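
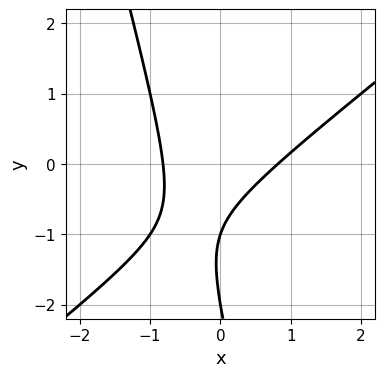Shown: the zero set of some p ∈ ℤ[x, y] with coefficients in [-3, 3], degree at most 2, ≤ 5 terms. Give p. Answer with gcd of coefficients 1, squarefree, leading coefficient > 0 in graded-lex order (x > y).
3*x^2 - 3*x*y - y^2 - 3*y - 2

(a) deg p = 2. No degree-1 curve has this shape.
(b) Against the integer gridlines: among the integer gridlines, it crosses the y-axis at y ∈ {-2, -1}.
(c) Putting this together gives p.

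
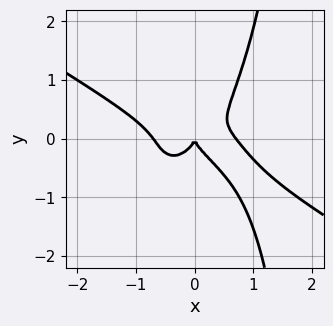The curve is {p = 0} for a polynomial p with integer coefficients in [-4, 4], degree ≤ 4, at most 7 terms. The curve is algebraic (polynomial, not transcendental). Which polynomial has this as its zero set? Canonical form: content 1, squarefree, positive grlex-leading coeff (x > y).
(a) deg p = 4. The shape is more complex than any degree-3 curve.
(b) Reading off the gridlines: one y-axis crossing is at y = 0; it meets the x-axis at x = 0 (among the integer gridlines).
(c) Putting this together gives p.

2*x^4 + 3*x^3*y + x*y^3 - 2*y^3 - x^2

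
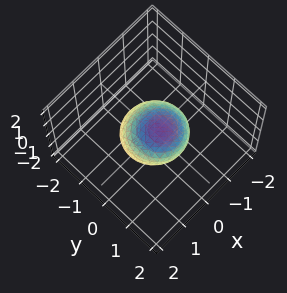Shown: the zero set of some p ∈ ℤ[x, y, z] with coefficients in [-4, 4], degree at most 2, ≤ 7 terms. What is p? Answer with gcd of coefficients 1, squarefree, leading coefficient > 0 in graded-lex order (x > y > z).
First, degree: the shape is more complex than any degree-1 surface, so deg p = 2.
Then, reading off the gridlines: among the integer gridlines, it crosses the z-axis at z ∈ {-1, 1}; among the integer gridlines, it crosses the x-axis at x ∈ {-1, 1}; among the integer gridlines, it crosses the y-axis at y ∈ {-1, 1}.
Finally, these observations pin down the coefficients.

3*x^2 + 3*y^2 - 2*y*z + 3*z^2 - 3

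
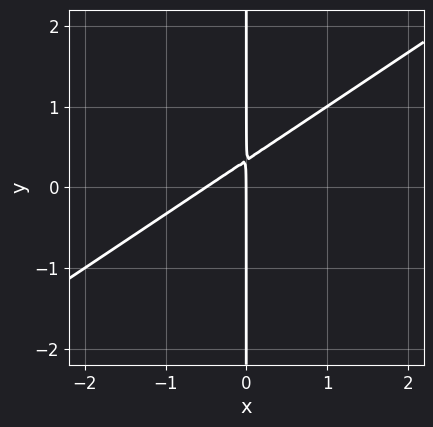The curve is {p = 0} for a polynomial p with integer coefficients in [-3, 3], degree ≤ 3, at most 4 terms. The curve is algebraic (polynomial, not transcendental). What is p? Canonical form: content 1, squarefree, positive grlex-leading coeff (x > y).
2*x^2 - 3*x*y + x

1. The degree is 2 — a generic line meets the curve in up to 2 points.
2. Observable constraints: it meets the x-axis at x = 0 (among the integer gridlines); every point of the y-axis in the box is on the curve.
3. Putting this together gives p.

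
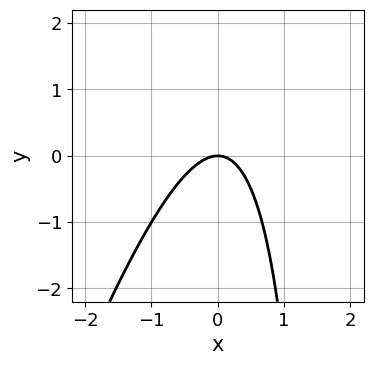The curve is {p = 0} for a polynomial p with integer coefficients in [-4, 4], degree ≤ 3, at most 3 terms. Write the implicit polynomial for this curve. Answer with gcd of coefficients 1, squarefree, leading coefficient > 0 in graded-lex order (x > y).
Degree: the shape is more complex than any degree-1 curve, so deg p = 2.
Against the integer gridlines: one y-axis crossing is at y = 0; one x-axis crossing is at x = 0.
The integer polynomial consistent with all of this is the stated p.

3*x^2 - x*y + 2*y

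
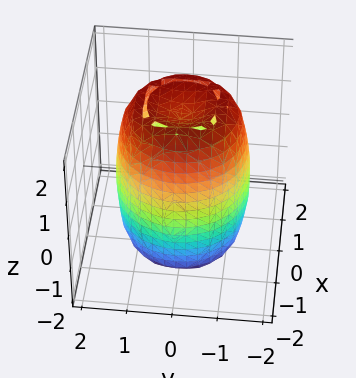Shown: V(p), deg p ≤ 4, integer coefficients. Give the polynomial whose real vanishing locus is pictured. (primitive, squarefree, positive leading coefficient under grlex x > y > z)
2*x^4 + 4*x^2*y^2 + 2*y^4 - 3*x^2 - 3*y^2 + z^2 - 3

First, degree: the shape is more complex than any degree-3 surface, so deg p = 4.
Then, symmetry: every cross-section ⟂ z is a circle, so x, y appear only via x² + y².
Next, against the integer gridlines: a circular section at z = -1 has radius between 1 and 2.
Finally, solving for integer coefficients yields p as stated.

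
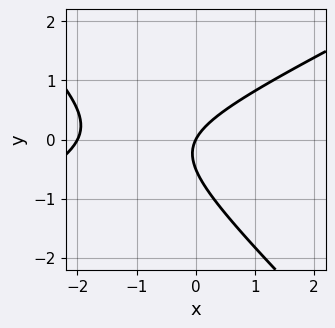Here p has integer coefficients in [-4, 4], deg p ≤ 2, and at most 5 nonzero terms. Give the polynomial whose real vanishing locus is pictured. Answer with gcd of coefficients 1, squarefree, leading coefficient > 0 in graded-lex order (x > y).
x^2 - x*y - 2*y^2 + 2*x - y

(a) Degree: the shape is more complex than any degree-1 curve, so deg p = 2.
(b) From the visible intercepts: it crosses the y-axis at the gridline y = 0; among the integer gridlines, it crosses the x-axis at x ∈ {-2, 0}.
(c) Assembling these constraints gives the stated polynomial.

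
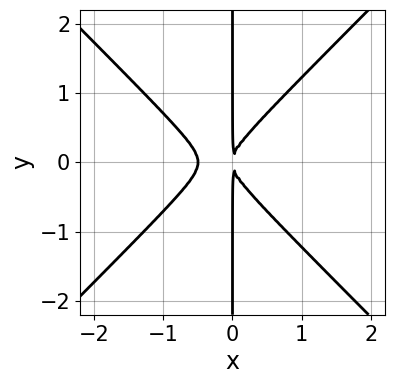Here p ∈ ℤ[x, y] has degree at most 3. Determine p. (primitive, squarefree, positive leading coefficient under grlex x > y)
2*x^3 - 2*x*y^2 + x^2

First, deg p = 3. No degree-2 curve has this shape.
Then, symmetries: it's symmetric under y → −y, forcing even powers of y.
Next, against the integer gridlines: the visible y-axis segment lies entirely on the curve.
Finally, matching integer coefficients to the picture gives p.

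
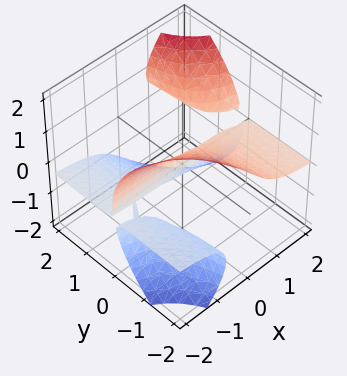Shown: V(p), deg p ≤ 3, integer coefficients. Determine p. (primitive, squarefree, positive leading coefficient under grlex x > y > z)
The picture has 2 separate pieces. Treating them together as one polynomial.
The degree is 3 — no degree-2 surface has this shape.
From the visible intercepts: it meets the z-axis at z = 0 (among the integer gridlines); it meets the y-axis at y = 0 (among the integer gridlines); every point of the x-axis in the box is on the surface.
The integer polynomial consistent with all of this is the stated p.

2*x*y*z - z^3 - y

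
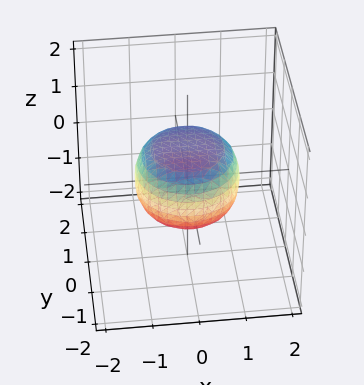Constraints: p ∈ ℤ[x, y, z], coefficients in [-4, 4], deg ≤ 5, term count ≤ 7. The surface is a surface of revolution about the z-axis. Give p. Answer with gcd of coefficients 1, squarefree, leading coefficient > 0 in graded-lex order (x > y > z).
2*x^4 + 4*x^2*y^2 + 2*y^4 - x^2 - y^2 + 3*z^2 - 2

First, deg p = 4. The shape is more complex than any degree-3 surface.
Then, symmetry: every cross-section ⟂ z is a circle, so x, y appear only via x² + y².
Next, reading off the gridlines: a circular section at z = 0 has radius between 1 and 2.
Finally, these observations pin down the coefficients.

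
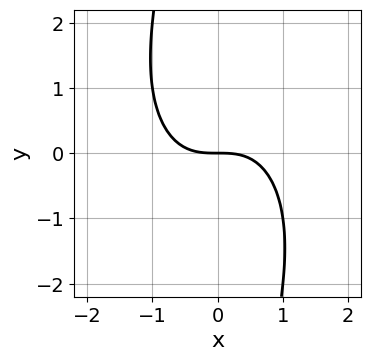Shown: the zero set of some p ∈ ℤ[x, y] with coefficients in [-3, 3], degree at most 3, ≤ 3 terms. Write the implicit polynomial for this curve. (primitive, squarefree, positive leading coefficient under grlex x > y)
2*x^3 + x*y^2 + 3*y

First, deg p = 3. A generic line meets the curve in up to 3 points.
Next, from the visible intercepts: it crosses the y-axis at the gridline y = 0; it crosses the x-axis at the gridline x = 0.
Finally, together with the visible shape, these determine p as stated.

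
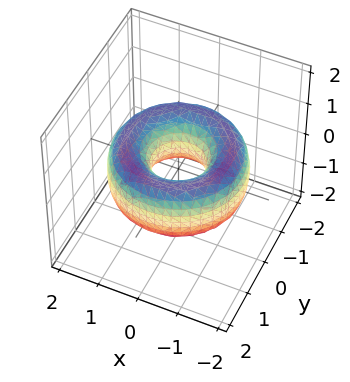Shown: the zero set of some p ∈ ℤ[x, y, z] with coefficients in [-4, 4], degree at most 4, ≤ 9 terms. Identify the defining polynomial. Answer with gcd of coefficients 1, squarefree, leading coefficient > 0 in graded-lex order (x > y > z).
(a) The degree is 4 — a generic line meets the surface in up to 4 points.
(b) Symmetry: the surface is invariant under rotation about z: p = q(x² + y², z).
(c) Checking where it meets the axes: a circular section at z = 0 has radius between 0 and 1; the surface avoids every integer z-axis point in the box.
(d) These observations pin down the coefficients.

x^4 + 2*x^2*y^2 + y^4 - 3*x^2 - 3*y^2 + 2*z^2 + 1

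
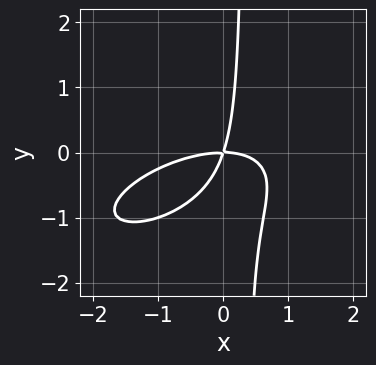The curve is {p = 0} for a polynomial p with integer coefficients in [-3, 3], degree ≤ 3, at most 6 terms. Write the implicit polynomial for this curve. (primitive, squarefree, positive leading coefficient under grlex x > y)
x^3 - 2*x^2*y + 3*x*y^2 + 3*x*y - y^2

First, the degree is 3 — the shape is more complex than any degree-2 curve.
Next, checking where it meets the axes: one y-axis crossing is at y = 0; it crosses the x-axis at the gridline x = 0.
Finally, these observations pin down the coefficients.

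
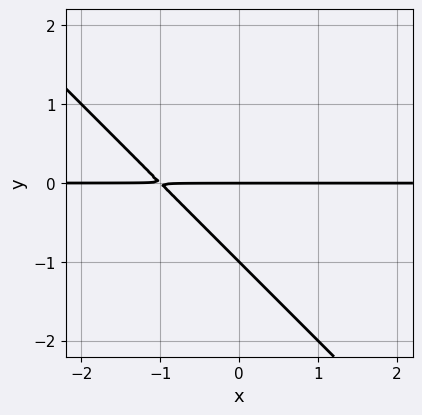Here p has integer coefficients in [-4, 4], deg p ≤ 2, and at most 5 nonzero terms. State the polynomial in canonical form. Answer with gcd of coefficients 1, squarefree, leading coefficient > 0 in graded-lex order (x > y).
x*y + y^2 + y

(a) Degree: a generic line meets the curve in up to 2 points, so deg p = 2.
(b) Observable constraints: the y-axis gridline crossings are at y ∈ {-1, 0}; every point of the x-axis in the box is on the curve.
(c) The integer polynomial consistent with all of this is the stated p.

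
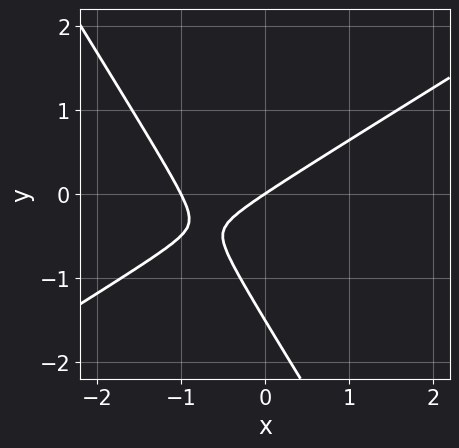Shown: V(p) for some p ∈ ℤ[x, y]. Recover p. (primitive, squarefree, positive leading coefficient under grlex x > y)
2*x^2 - 2*x*y - 2*y^2 + 2*x - 3*y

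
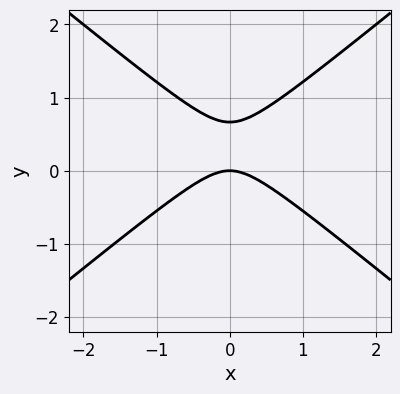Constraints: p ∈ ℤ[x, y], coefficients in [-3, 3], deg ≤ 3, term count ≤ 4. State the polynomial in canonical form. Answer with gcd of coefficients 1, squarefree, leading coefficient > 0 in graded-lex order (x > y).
1. Degree: no degree-1 curve has this shape, so deg p = 2.
2. Symmetries: it's symmetric under x → −x, forcing even powers of x.
3. Observable constraints: one y-axis crossing is at y = 0; one x-axis crossing is at x = 0.
4. Fitting integer coefficients to these (and the overall shape) gives p.

2*x^2 - 3*y^2 + 2*y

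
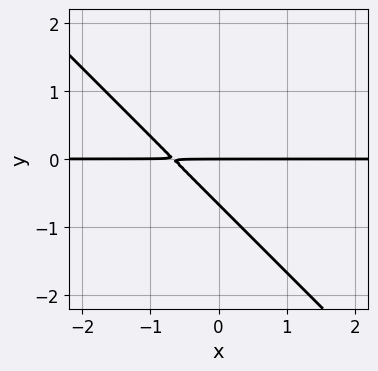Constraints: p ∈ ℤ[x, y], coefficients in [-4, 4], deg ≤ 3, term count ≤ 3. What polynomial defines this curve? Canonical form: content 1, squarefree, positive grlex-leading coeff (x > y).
3*x*y + 3*y^2 + 2*y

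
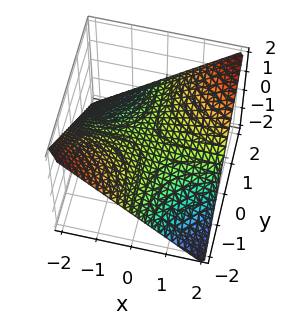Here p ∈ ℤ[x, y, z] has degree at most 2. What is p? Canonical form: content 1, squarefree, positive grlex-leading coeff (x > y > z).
1. The degree is 2 — a hyperbolic paraboloid; a quadric.
2. Checking where it meets the axes: the visible y-axis segment lies entirely on the surface; the visible x-axis segment lies entirely on the surface.
3. Assembling these constraints gives the stated polynomial.

x*y - 2*z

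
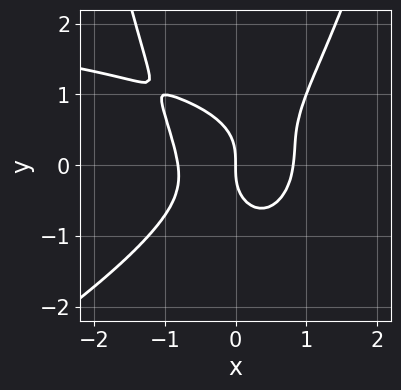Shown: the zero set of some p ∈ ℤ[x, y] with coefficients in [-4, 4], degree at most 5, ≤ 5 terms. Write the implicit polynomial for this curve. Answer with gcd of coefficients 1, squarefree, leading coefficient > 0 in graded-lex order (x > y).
x^3*y - 2*x^2*y^2 - 3*x^3 + 2*y^3 + 2*x

1. Degree: a generic line meets the curve in up to 4 points, so deg p = 4.
2. Observable constraints: it crosses the x-axis at the gridline x = 0; it meets the y-axis at y = 0 (among the integer gridlines).
3. These observations pin down the coefficients.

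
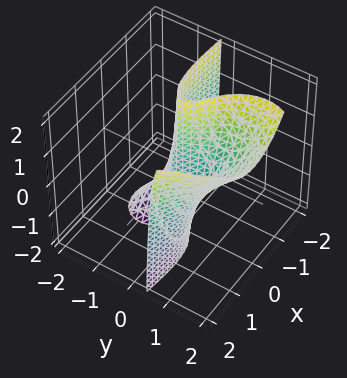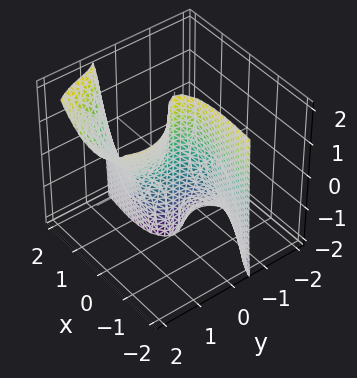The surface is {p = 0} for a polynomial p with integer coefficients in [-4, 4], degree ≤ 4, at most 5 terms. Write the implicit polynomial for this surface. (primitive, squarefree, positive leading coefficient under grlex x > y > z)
First, degree: no degree-2 surface has this shape, so deg p = 3.
Next, reading off the gridlines: one y-axis crossing is at y = 0; it meets the x-axis at x = 0 (among the integer gridlines).
Finally, these observations pin down the coefficients. Check: (0, 0, -2) on the z-axis lies on the surface, and p(0, 0, -2) = 0. ✓

3*x^2*y + 3*y^3 - 3*y^2*z - 2*y^2 - 3*x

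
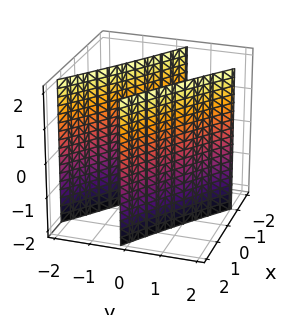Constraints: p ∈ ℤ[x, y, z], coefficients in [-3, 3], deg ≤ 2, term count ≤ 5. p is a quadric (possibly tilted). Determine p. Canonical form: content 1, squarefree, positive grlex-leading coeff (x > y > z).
x^2 + 3*x*y + 2*y^2 - 3

(a) I count 2 distinct pieces.
(b) Degree: a generic line meets the surface in up to 2 points, so deg p = 2.
(c) From the visible intercepts: no z-intercept at any integer in the box.
(d) Solving for integer coefficients yields p as stated.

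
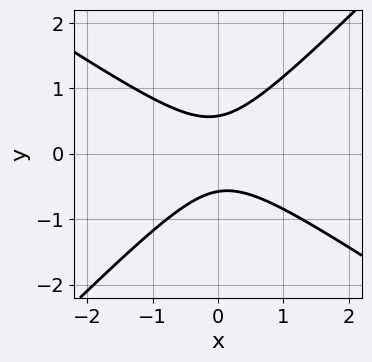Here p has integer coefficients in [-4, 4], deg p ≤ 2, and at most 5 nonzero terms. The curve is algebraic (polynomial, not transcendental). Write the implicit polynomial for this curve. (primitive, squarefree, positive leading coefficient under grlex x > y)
First, degree: the shape is more complex than any degree-1 curve, so deg p = 2.
Then, reading off the gridlines: no x-intercept at any integer in the box.
Finally, together with the visible shape, these determine p as stated.

2*x^2 + x*y - 3*y^2 + 1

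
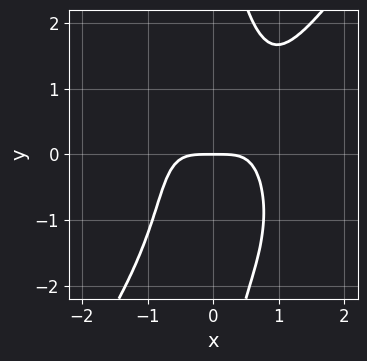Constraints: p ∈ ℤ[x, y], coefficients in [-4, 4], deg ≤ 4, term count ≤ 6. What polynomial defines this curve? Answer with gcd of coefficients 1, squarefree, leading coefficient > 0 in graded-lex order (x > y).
First, the degree is 4 — a generic line meets the curve in up to 4 points.
Next, from the axis intercepts and sections: one y-axis crossing is at y = 0; it meets the x-axis at x = 0 (among the integer gridlines).
Finally, putting this together gives p.

3*x^4 - x*y^3 - 2*x^2*y + 3*y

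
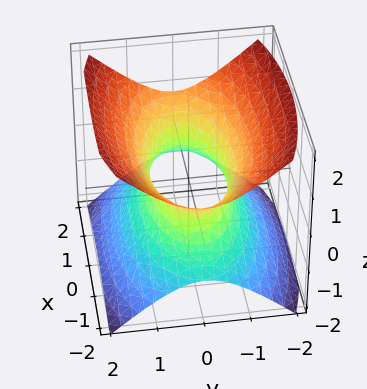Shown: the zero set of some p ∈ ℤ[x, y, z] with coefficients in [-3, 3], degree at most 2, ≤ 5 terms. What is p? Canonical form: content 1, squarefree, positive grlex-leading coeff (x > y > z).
First, deg p = 2. One connected sheet with a waist; a quadric.
Next, symmetries: the x ↦ −x reflection is a symmetry, so x appears only in even powers; it's symmetric under y → −y, forcing even powers of y; it's symmetric under z → −z, forcing even powers of z.
Then, observable constraints: the surface avoids every integer z-axis point in the box.
Finally, matching integer coefficients to the picture gives p.

x^2 + 3*y^2 - 3*z^2 - 2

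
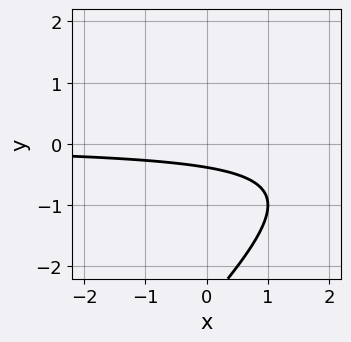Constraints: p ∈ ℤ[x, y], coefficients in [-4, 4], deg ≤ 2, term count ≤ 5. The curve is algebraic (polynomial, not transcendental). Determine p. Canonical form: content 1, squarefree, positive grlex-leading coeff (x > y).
First, degree: the shape is more complex than any degree-1 curve, so deg p = 2.
Next, from the visible intercepts: the curve avoids every integer x-axis point in the box.
Finally, the integer polynomial consistent with all of this is the stated p.

x*y - y^2 - 3*y - 1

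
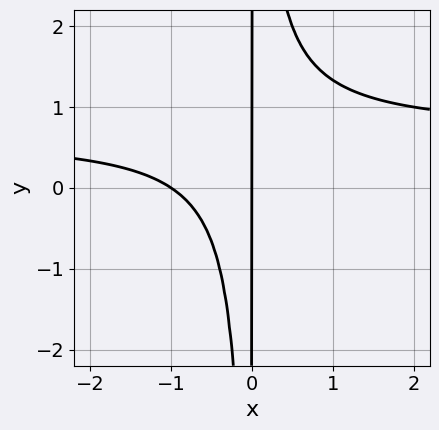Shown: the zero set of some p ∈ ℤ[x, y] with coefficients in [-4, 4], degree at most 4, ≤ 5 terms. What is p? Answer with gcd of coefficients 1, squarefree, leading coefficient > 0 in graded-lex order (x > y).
First, deg p = 3. No degree-2 curve has this shape.
Then, from the axis intercepts and sections: among the integer gridlines, it crosses the x-axis at x ∈ {-1, 0}; every point of the y-axis in the box is on the curve.
Finally, fitting integer coefficients to these (and the overall shape) gives p.

3*x^2*y - 2*x^2 - 2*x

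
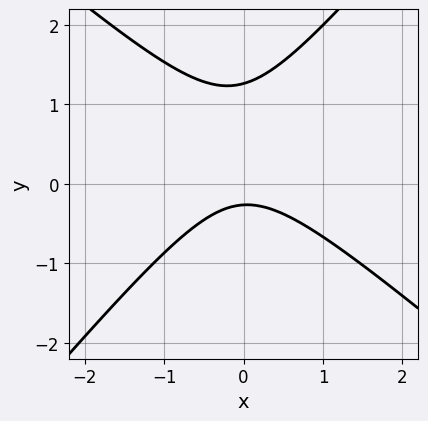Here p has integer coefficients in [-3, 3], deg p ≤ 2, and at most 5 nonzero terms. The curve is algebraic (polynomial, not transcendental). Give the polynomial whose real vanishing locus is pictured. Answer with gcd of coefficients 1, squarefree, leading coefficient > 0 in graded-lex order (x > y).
3*x^2 + x*y - 3*y^2 + 3*y + 1

First, deg p = 2. The shape is more complex than any degree-1 curve.
Then, from the axis intercepts and sections: no x-intercept at any integer in the box.
Finally, fitting integer coefficients to these (and the overall shape) gives p.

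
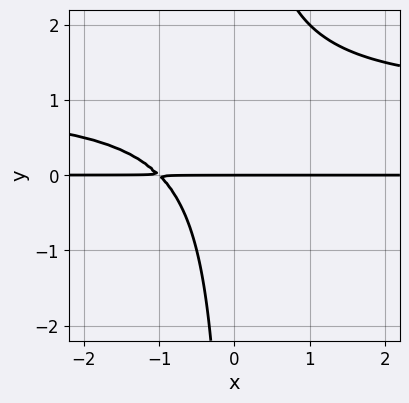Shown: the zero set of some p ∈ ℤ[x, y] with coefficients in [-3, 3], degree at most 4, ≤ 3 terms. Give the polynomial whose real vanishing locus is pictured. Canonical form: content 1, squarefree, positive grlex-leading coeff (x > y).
1. Degree: a generic line meets the curve in up to 3 points, so deg p = 3.
2. From the axis intercepts and sections: the visible x-axis segment lies entirely on the curve; one y-axis crossing is at y = 0.
3. The integer polynomial consistent with all of this is the stated p.

x*y^2 - x*y - y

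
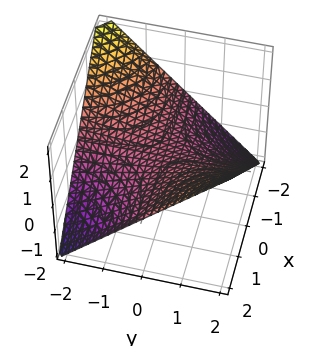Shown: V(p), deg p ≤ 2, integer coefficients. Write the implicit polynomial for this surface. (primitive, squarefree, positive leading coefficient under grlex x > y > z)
x*y - 2*z

1. Degree: a saddle surface; a quadric, so deg p = 2.
2. From the axis intercepts and sections: one z-axis crossing is at z = 0; every point of the x-axis in the box is on the surface; the visible y-axis segment lies entirely on the surface.
3. Putting this together gives p.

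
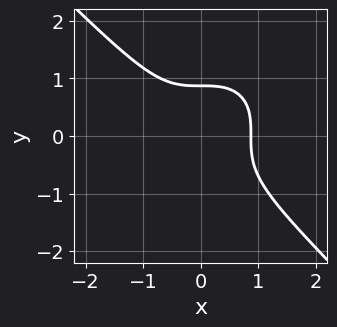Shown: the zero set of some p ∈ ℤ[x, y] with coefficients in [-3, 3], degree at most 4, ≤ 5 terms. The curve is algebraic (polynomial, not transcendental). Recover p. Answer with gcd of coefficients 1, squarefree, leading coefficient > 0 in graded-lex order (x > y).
3*x^3 + 3*y^3 - 2

1. deg p = 3.
2. Matching integer coefficients to the picture gives p.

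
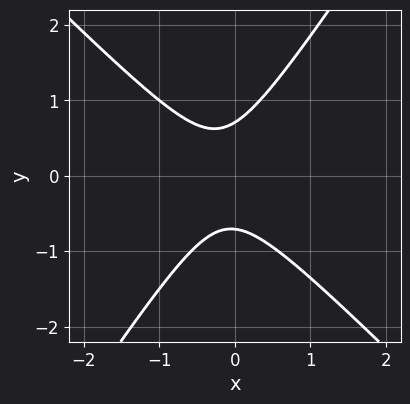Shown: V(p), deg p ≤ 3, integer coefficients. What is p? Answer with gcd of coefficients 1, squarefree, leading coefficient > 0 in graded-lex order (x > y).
(a) deg p = 2.
(b) Checking where it meets the axes: it misses every integer gridline on the x-axis.
(c) Fitting integer coefficients to these (and the overall shape) gives p.

3*x^2 + x*y - 2*y^2 + x + 1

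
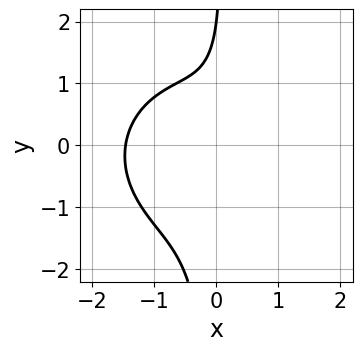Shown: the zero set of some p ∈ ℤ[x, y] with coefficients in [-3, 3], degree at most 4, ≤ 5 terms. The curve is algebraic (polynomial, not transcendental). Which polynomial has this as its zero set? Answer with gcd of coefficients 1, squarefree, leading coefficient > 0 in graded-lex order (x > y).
2*x^3 + 2*x*y^2 + 2*x^2 - y + 2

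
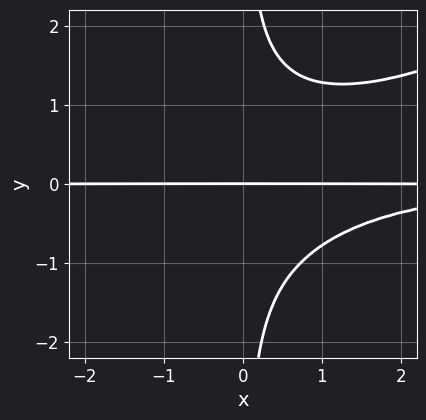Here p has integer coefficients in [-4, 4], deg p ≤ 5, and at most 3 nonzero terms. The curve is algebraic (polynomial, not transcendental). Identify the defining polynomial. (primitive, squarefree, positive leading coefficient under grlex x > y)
1. The degree is 4 — no degree-3 curve has this shape.
2. From the visible intercepts: every point of the x-axis in the box is on the curve; it crosses the y-axis at the gridline y = 0.
3. Fitting integer coefficients to these (and the overall shape) gives p.

x^2*y^2 - 2*x*y^3 + 2*y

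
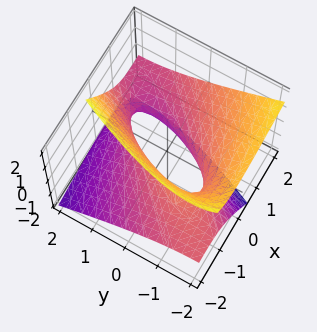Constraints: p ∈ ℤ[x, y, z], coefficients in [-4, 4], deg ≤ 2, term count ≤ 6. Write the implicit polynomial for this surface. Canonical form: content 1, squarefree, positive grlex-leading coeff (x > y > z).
The degree is 2 — a generic line meets the surface in up to 2 points.
From the visible intercepts: no z-intercept at any integer in the box; the x-axis gridline crossings are at x ∈ {-1, 1}.
Putting this together gives p. Check: (0, -1, 0) on the y-axis lies on the surface, and p(0, -1, 0) = 0. ✓

x^2 - 2*x*y - 3*x*z + y^2 - 2*z^2 - 1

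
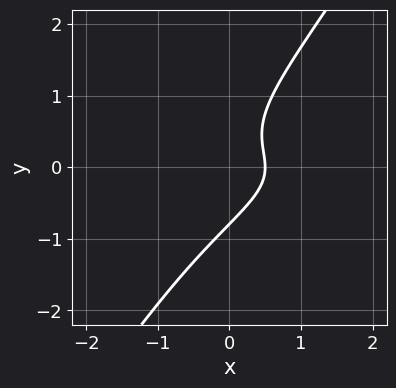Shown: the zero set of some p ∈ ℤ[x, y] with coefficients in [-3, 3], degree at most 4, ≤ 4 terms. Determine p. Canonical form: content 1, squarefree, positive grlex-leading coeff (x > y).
3*x*y^2 - 2*y^3 + 2*x - 1

First, degree: no degree-2 curve has this shape, so deg p = 3.
Finally, solving for integer coefficients yields p as stated.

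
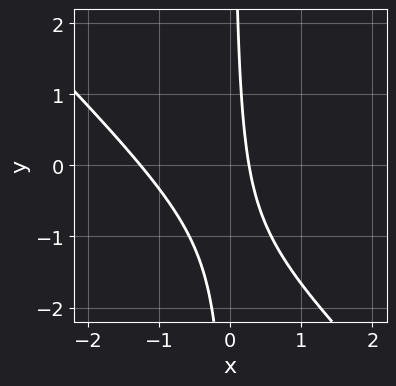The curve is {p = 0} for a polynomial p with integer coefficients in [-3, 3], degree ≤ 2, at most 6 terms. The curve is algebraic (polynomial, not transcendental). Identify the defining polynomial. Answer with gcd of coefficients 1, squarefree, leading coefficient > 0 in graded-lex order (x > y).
3*x^2 + 3*x*y + 3*x - 1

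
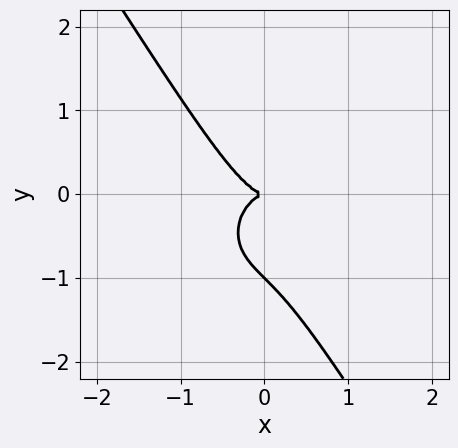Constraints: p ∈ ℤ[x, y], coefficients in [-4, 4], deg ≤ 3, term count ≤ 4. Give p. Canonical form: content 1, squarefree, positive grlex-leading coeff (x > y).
3*x^3 + 2*x*y^2 + 2*y^3 + 2*y^2

(a) Degree: the shape is more complex than any degree-2 curve, so deg p = 3.
(b) Reading off the gridlines: one x-axis crossing is at x = 0; among the integer gridlines, it crosses the y-axis at y ∈ {-1, 0}.
(c) Fitting integer coefficients to these (and the overall shape) gives p.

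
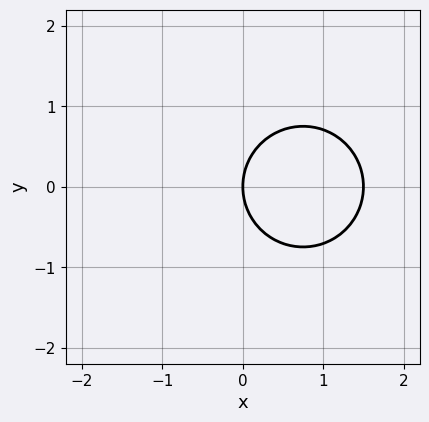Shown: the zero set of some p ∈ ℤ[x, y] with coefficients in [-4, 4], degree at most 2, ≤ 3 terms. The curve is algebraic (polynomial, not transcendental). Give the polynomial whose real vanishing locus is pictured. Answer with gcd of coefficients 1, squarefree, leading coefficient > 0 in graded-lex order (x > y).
2*x^2 + 2*y^2 - 3*x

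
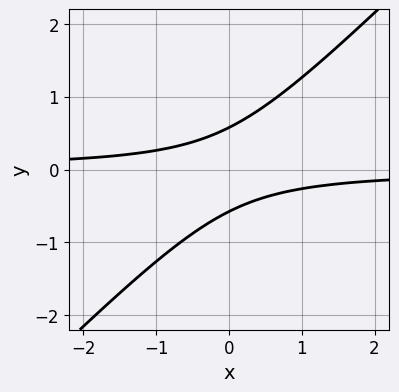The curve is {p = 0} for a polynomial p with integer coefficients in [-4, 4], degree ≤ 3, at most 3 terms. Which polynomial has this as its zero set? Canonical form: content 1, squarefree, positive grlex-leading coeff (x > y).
Degree: the shape is more complex than any degree-1 curve, so deg p = 2.
Reading off the gridlines: it misses every integer gridline on the x-axis.
Fitting integer coefficients to these (and the overall shape) gives p.

3*x*y - 3*y^2 + 1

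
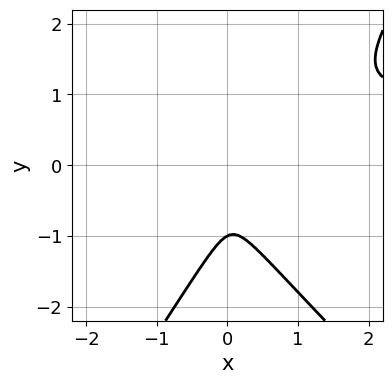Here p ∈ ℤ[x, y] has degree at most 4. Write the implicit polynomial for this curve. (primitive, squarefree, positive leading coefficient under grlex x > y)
3*x^2*y + x*y^2 - 2*y^3 - 3*x^2 - 2*y^2

deg p = 3. The shape is more complex than any degree-2 curve.
From the visible intercepts: one y-axis crossing is at y = -1.
These observations pin down the coefficients.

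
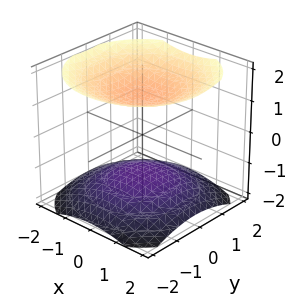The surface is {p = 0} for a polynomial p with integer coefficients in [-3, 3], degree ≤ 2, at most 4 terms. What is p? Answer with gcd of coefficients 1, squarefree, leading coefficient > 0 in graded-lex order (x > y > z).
x^2 + y^2 - 2*z^2 + 3

(a) There are 2 components. They look like related sheets of one shape, so recover p as a whole.
(b) The degree is 2 — a generic line meets the surface in up to 2 points.
(c) By symmetry, the surface is invariant under rotation about z: p = q(x² + y², z).
(d) From the visible intercepts: no y-intercept at any integer in the box; it misses every integer gridline on the x-axis.
(e) These observations pin down the coefficients.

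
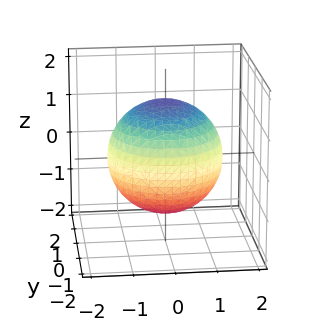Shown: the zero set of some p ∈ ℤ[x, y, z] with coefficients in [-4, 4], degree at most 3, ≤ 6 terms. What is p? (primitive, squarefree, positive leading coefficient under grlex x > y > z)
First, degree: the shape is more complex than any degree-1 surface, so deg p = 2.
Next, by symmetry, the z-axis is an axis of rotation, so x and y enter only as x² + y².
Then, observable constraints: a circular section at z = -1 has radius exactly 1.
Finally, these observations pin down the coefficients.

x^2 + y^2 + z^2 - 2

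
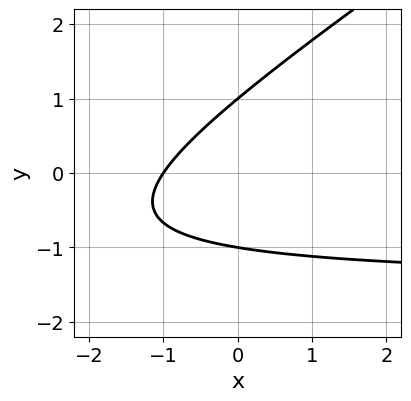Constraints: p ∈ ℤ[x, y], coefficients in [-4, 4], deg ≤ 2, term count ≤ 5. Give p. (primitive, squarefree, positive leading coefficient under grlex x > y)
2*x*y - 3*y^2 + 3*x + 3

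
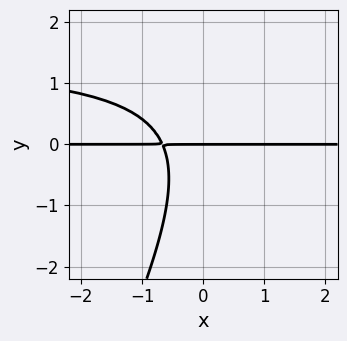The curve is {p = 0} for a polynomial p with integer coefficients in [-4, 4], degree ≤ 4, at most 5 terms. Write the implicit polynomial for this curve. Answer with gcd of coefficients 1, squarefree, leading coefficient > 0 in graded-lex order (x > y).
2*x*y^2 - y^3 - 3*x*y - 2*y

1. Degree: no degree-2 curve has this shape, so deg p = 3.
2. From the visible intercepts: it meets the y-axis at y = 0 (among the integer gridlines); the visible x-axis segment lies entirely on the curve.
3. The integer polynomial consistent with all of this is the stated p.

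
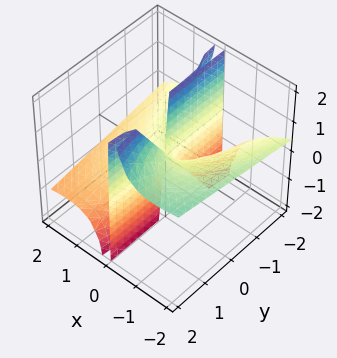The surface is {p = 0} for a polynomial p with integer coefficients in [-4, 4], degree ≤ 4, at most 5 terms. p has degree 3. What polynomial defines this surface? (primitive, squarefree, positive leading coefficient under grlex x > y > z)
1. Degree: a generic line meets the surface in up to 3 points, so deg p = 3.
2. From the visible intercepts: the visible y-axis segment lies entirely on the surface; every point of the z-axis in the box is on the surface; it meets the x-axis at x = 0 (among the integer gridlines).
3. Fitting integer coefficients to these (and the overall shape) gives p.

x^3 + 3*x^2*z + x*y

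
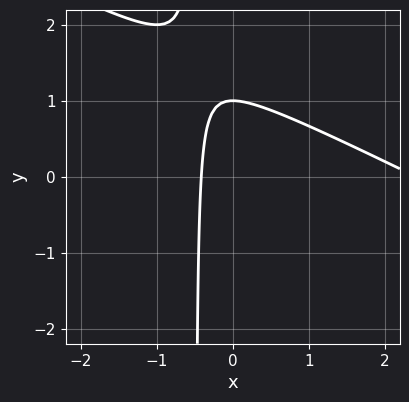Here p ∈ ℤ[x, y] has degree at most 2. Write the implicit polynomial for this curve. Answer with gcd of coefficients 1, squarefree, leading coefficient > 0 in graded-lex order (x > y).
x^2 + 2*x*y - 2*x + y - 1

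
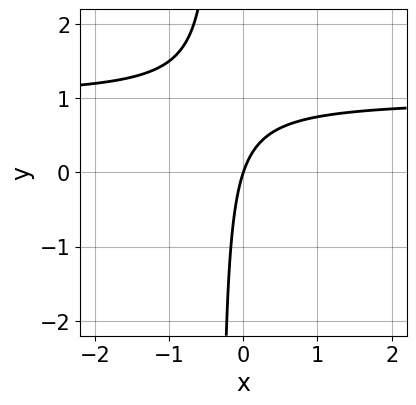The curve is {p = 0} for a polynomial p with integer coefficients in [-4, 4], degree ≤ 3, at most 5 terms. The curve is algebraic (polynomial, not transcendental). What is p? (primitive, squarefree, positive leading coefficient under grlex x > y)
First, deg p = 2.
Next, from the axis intercepts and sections: one y-axis crossing is at y = 0; it crosses the x-axis at the gridline x = 0.
Finally, the integer polynomial consistent with all of this is the stated p.

3*x*y - 3*x + y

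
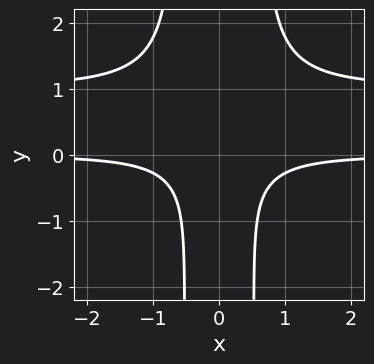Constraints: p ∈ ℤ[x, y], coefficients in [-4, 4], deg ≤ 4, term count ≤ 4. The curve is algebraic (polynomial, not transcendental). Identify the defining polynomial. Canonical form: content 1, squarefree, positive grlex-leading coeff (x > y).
3*x^2*y^2 - 3*x^2*y - y^2 - 1

1. deg p = 4. A generic line meets the curve in up to 4 points.
2. Symmetries: it's symmetric under x → −x, forcing even powers of x.
3. Against the integer gridlines: it misses every integer gridline on the x-axis; the curve avoids every integer y-axis point in the box.
4. Fitting integer coefficients to these (and the overall shape) gives p.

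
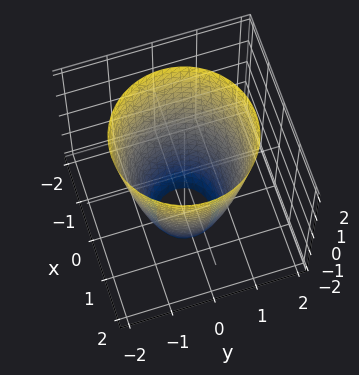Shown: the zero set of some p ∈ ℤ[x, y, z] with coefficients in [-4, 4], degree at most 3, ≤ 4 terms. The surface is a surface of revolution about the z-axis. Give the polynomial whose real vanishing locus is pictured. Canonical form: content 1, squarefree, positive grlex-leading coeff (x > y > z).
1. Degree: no degree-1 surface has this shape, so deg p = 2.
2. Symmetries: every cross-section ⟂ z is a circle, so x, y appear only via x² + y².
3. Observable constraints: a circular section at z = -2 has radius between 0 and 1; the surface avoids every integer z-axis point in the box.
4. The integer polynomial consistent with all of this is the stated p.

2*x^2 + 2*y^2 - z - 3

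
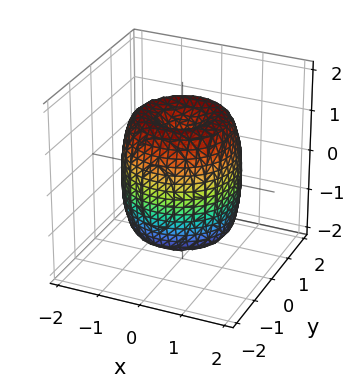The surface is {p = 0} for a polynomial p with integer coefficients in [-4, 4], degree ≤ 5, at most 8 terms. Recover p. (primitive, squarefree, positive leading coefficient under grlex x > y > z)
2*x^4 + 4*x^2*y^2 + 2*y^4 - 3*x^2 - 3*y^2 + z^2 - 1

(a) deg p = 4. No degree-3 surface has this shape.
(b) By symmetry, the z-axis is an axis of rotation, so x and y enter only as x² + y².
(c) Reading off the gridlines: a circular section at z = 0 has radius between 1 and 2; the z-axis gridline crossings are at z ∈ {-1, 1}.
(d) Putting this together gives p.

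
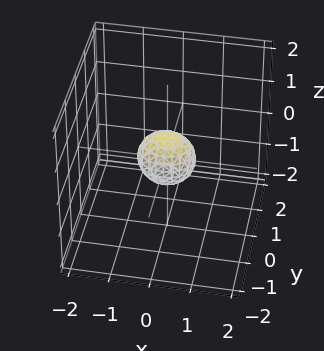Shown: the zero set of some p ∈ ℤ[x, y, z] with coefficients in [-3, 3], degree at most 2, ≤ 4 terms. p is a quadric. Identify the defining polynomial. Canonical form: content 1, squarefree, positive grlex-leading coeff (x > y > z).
The degree is 2 — bounded and convex; a quadric.
Symmetries: mirror symmetry y ↦ −y ⇒ only even powers of y; mirror symmetry z ↦ −z ⇒ only even powers of z; it's symmetric under x → −x, forcing even powers of x.
Assembling these constraints gives the stated polynomial.

2*x^2 + 3*y^2 + 2*z^2 - 1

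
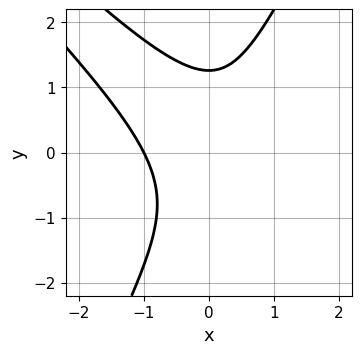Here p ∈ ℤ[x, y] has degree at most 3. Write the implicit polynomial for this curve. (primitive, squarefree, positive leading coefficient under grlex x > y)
First, degree: the shape is more complex than any degree-2 curve, so deg p = 3.
Then, observable constraints: it meets the x-axis at x = -1 (among the integer gridlines).
Finally, matching integer coefficients to the picture gives p.

2*x^3 + 3*x^2*y - y^3 + 2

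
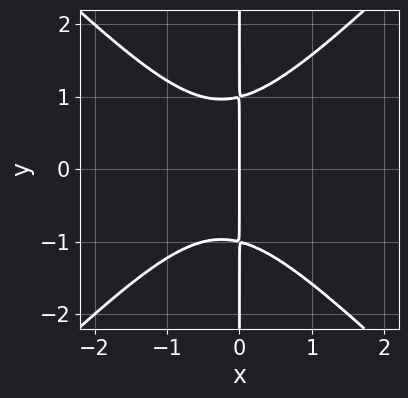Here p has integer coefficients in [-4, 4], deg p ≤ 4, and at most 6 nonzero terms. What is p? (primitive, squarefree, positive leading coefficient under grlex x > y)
2*x^3 - 2*x*y^2 + x^2 + 2*x

First, the degree is 3 — the shape is more complex than any degree-2 curve.
Next, symmetries: mirror symmetry y ↦ −y ⇒ only even powers of y.
Next, reading off the gridlines: the visible y-axis segment lies entirely on the curve; it meets the x-axis at x = 0 (among the integer gridlines).
Finally, putting this together gives p.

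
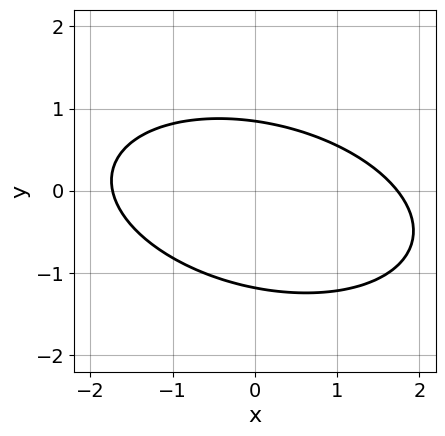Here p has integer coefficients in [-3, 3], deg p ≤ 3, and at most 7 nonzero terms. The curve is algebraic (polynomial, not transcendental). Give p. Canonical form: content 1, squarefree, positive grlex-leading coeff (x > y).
x^2 + x*y + 3*y^2 + y - 3

Degree: a generic line meets the curve in up to 2 points, so deg p = 2.
Solving for integer coefficients yields p as stated.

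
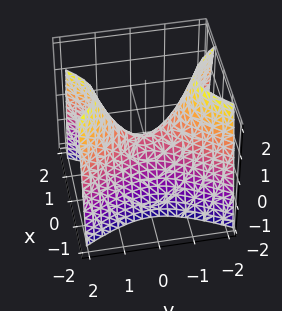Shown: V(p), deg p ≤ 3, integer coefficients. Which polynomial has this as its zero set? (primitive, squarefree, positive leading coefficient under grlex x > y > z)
2*x^2 - y^2 + z

(a) The degree is 2 — a hyperbolic paraboloid; a quadric.
(b) Symmetries: mirror symmetry x ↦ −x ⇒ only even powers of x; it's symmetric under y → −y, forcing even powers of y.
(c) Checking where it meets the axes: one z-axis crossing is at z = 0; it crosses the x-axis at the gridline x = 0; it meets the y-axis at y = 0 (among the integer gridlines).
(d) Fitting integer coefficients to these (and the overall shape) gives p.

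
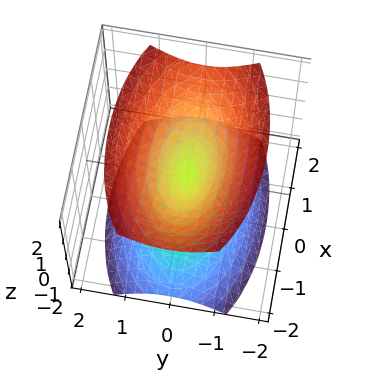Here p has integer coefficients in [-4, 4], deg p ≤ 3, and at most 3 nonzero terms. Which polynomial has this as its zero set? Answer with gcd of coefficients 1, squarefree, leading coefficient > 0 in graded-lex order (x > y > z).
x^2 + 3*y^2 - 2*z^2

First, there are 2 components. They look like related sheets of one shape, so recover p as a whole.
Then, degree: two nappes meeting at a single point; a quadric, so deg p = 2.
Then, symmetries: it's symmetric under y → −y, forcing even powers of y; mirror symmetry z ↦ −z ⇒ only even powers of z; it's symmetric under x → −x, forcing even powers of x.
Next, against the integer gridlines: it meets the y-axis at y = 0 (among the integer gridlines); one z-axis crossing is at z = 0; it meets the x-axis at x = 0 (among the integer gridlines).
Finally, these observations pin down the coefficients.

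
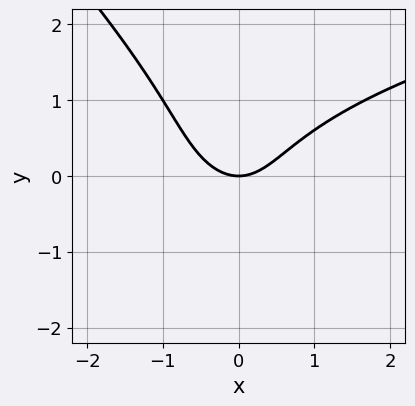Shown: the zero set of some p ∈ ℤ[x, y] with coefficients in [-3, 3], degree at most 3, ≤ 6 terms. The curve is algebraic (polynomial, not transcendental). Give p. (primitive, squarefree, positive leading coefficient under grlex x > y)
First, deg p = 3. A generic line meets the curve in up to 3 points.
Next, against the integer gridlines: it meets the x-axis at x = 0 (among the integer gridlines); it crosses the y-axis at the gridline y = 0.
Finally, these observations pin down the coefficients.

2*x*y^2 + 2*y^3 - 3*x^2 + 3*y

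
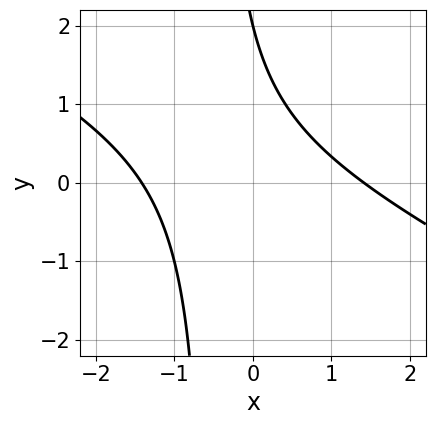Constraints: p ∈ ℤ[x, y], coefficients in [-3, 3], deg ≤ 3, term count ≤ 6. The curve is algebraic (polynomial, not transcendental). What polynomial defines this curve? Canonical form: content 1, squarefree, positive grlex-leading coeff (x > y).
x^2 + 2*x*y + y - 2

(a) The degree is 2 — the shape is more complex than any degree-1 curve.
(b) Checking where it meets the axes: it crosses the y-axis at the gridline y = 2.
(c) Solving for integer coefficients yields p as stated.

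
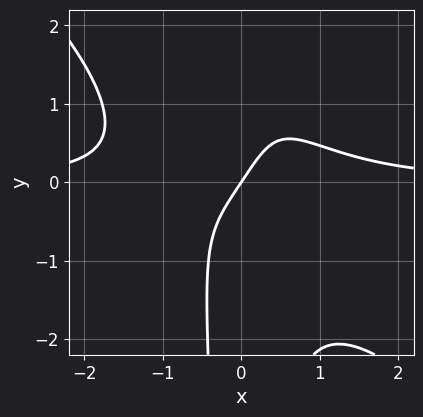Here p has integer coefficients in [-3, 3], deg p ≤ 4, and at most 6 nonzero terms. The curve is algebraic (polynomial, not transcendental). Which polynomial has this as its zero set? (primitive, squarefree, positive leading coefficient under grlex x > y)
3*x^3*y + 3*x^2*y^2 - 3*x + 2*y

First, the degree is 4 — a generic line meets the curve in up to 4 points.
Next, from the axis intercepts and sections: one x-axis crossing is at x = 0; one y-axis crossing is at y = 0.
Finally, the integer polynomial consistent with all of this is the stated p.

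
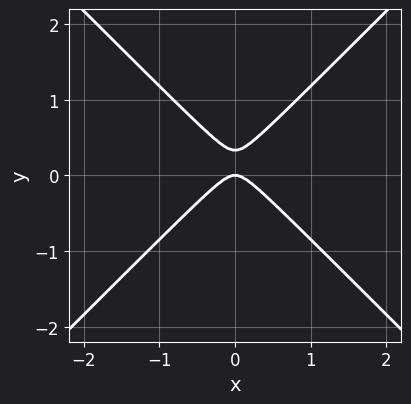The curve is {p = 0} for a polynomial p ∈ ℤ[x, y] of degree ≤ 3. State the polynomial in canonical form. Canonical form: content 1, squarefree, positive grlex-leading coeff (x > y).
(a) deg p = 2.
(b) Symmetries: it's symmetric under x → −x, forcing even powers of x.
(c) Against the integer gridlines: it crosses the x-axis at the gridline x = 0; it crosses the y-axis at the gridline y = 0.
(d) Matching integer coefficients to the picture gives p.

3*x^2 - 3*y^2 + y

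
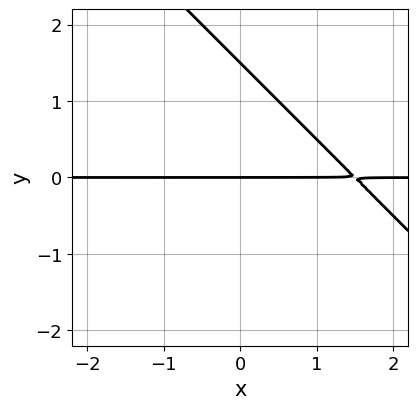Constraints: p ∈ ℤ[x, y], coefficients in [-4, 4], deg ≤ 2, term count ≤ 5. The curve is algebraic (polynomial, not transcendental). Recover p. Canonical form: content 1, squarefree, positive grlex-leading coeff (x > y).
2*x*y + 2*y^2 - 3*y

(a) deg p = 2. A generic line meets the curve in up to 2 points.
(b) Reading off the gridlines: it crosses the y-axis at the gridline y = 0; the visible x-axis segment lies entirely on the curve.
(c) These observations pin down the coefficients.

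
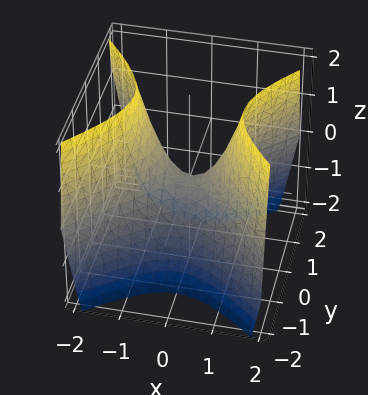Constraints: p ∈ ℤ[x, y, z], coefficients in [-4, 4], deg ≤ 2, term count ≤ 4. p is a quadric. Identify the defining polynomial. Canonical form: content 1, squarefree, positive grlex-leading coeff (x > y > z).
3*x^2 - 3*y^2 - 2*z

1. Degree: a saddle surface; a quadric, so deg p = 2.
2. Symmetries: it's symmetric under y → −y, forcing even powers of y; mirror symmetry x ↦ −x ⇒ only even powers of x.
3. Checking where it meets the axes: it meets the y-axis at y = 0 (among the integer gridlines); one z-axis crossing is at z = 0; it meets the x-axis at x = 0 (among the integer gridlines).
4. Assembling these constraints gives the stated polynomial.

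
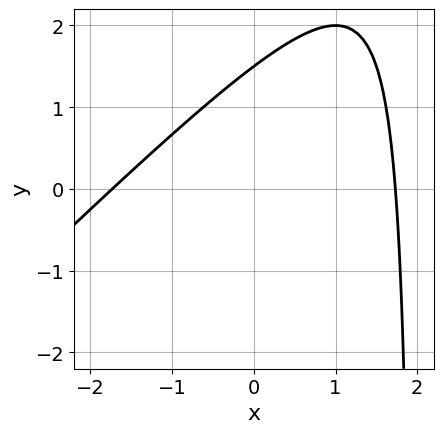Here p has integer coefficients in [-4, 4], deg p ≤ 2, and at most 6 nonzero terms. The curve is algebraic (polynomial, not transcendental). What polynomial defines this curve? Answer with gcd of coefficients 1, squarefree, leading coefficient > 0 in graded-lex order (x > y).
x^2 - x*y + 2*y - 3

First, degree: no degree-1 curve has this shape, so deg p = 2.
Finally, solving for integer coefficients yields p as stated.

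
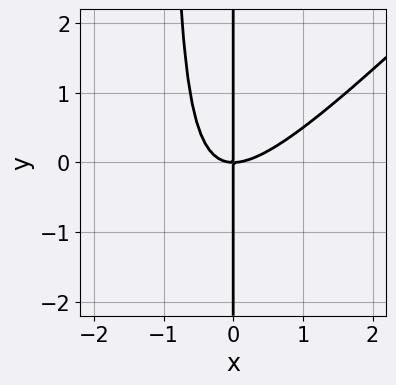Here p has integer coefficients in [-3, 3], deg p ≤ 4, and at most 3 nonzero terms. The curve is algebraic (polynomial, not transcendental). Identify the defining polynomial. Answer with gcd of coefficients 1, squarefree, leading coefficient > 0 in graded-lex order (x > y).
x^3 - x^2*y - x*y

Degree: the shape is more complex than any degree-2 curve, so deg p = 3.
Checking where it meets the axes: it crosses the x-axis at the gridline x = 0; every point of the y-axis in the box is on the curve.
These observations pin down the coefficients.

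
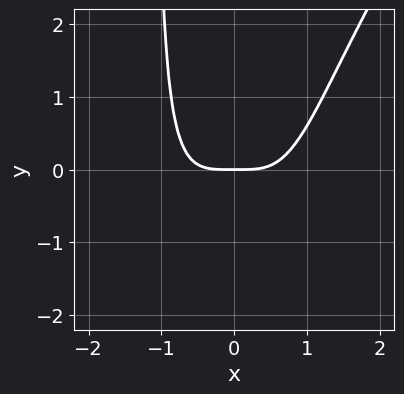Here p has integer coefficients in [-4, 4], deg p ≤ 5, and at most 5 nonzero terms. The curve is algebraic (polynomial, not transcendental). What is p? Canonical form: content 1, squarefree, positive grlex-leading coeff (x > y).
3*x^4 - 2*x^3*y - 3*y

1. deg p = 4. A generic line meets the curve in up to 4 points.
2. Reading off the gridlines: it meets the x-axis at x = 0 (among the integer gridlines); it meets the y-axis at y = 0 (among the integer gridlines).
3. These observations pin down the coefficients.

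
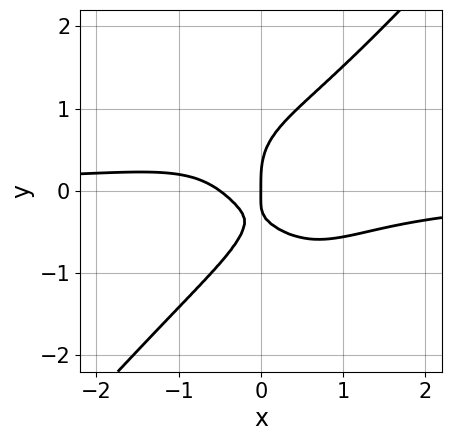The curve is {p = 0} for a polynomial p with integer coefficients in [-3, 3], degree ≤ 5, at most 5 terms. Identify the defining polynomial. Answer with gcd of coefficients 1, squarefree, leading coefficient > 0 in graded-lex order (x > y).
3*x^3*y - 2*y^4 + 2*x^2 + 2*x*y + x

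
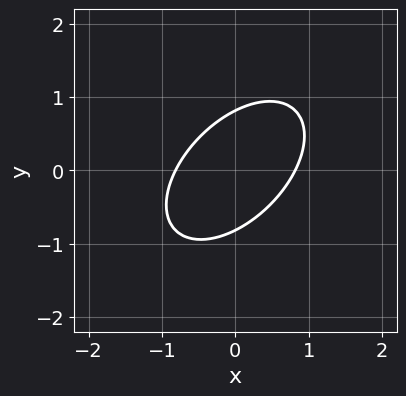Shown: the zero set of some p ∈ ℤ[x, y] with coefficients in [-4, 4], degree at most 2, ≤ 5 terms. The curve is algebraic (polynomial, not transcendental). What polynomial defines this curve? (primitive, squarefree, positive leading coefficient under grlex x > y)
1. Degree: a generic line meets the curve in up to 2 points, so deg p = 2.
2. Matching integer coefficients to the picture gives p.

3*x^2 - 3*x*y + 3*y^2 - 2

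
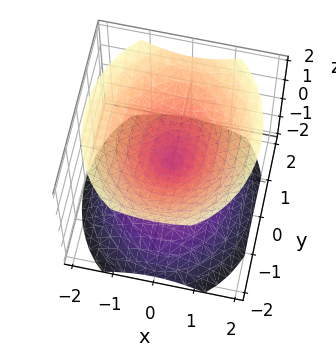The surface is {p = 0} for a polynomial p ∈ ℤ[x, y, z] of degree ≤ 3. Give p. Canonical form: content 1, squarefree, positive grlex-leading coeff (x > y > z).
3*x^2 + 2*y^2 - 3*z^2

(a) I count 2 distinct pieces.
(b) The degree is 2 — two nappes meeting at a single point; a quadric.
(c) Symmetries: it's symmetric under x → −x, forcing even powers of x; the y ↦ −y reflection is a symmetry, so y appears only in even powers; the z ↦ −z reflection is a symmetry, so z appears only in even powers.
(d) From the axis intercepts and sections: one z-axis crossing is at z = 0; one y-axis crossing is at y = 0; it crosses the x-axis at the gridline x = 0.
(e) Together with the visible shape, these determine p as stated.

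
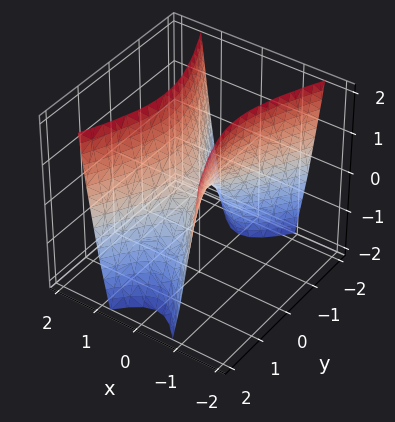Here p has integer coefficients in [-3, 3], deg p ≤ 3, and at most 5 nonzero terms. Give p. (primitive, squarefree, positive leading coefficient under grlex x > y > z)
3*x^2 - y^2 - z

Degree: a saddle surface; a quadric, so deg p = 2.
Symmetries: the x ↦ −x reflection is a symmetry, so x appears only in even powers; it's symmetric under y → −y, forcing even powers of y.
From the axis intercepts and sections: it crosses the z-axis at the gridline z = 0; it meets the x-axis at x = 0 (among the integer gridlines); it crosses the y-axis at the gridline y = 0.
These observations pin down the coefficients.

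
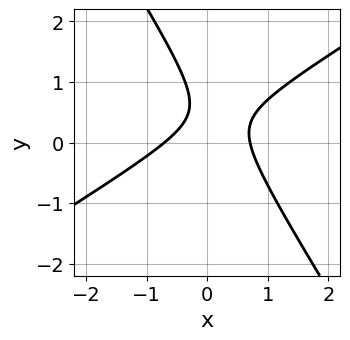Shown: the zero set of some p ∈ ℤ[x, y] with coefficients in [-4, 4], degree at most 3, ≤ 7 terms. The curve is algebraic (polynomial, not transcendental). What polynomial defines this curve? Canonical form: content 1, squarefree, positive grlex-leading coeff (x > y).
2*x^2 - 2*x*y - 2*y^2 + 2*y - 1

1. The degree is 2 — a generic line meets the curve in up to 2 points.
2. From the visible intercepts: it misses every integer gridline on the y-axis.
3. Fitting integer coefficients to these (and the overall shape) gives p.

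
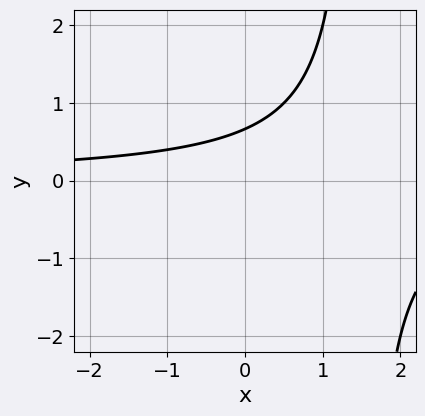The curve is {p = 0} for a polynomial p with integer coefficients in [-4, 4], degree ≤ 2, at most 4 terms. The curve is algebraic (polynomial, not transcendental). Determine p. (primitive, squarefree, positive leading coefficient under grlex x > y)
The degree is 2 — no degree-1 curve has this shape.
From the visible intercepts: the curve avoids every integer x-axis point in the box.
Putting this together gives p.

2*x*y - 3*y + 2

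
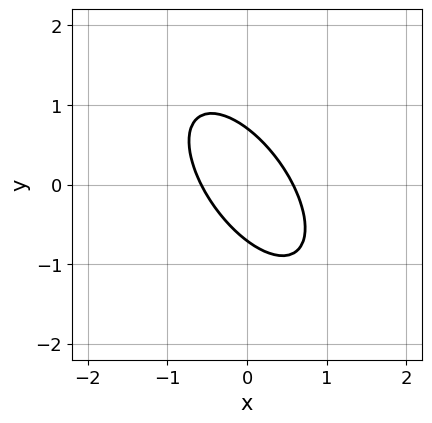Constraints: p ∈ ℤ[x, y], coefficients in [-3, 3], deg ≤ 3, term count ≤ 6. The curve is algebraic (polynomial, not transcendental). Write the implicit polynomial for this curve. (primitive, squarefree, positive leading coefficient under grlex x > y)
3*x^2 + 3*x*y + 2*y^2 - 1

First, degree: a generic line meets the curve in up to 2 points, so deg p = 2.
Finally, the integer polynomial consistent with all of this is the stated p.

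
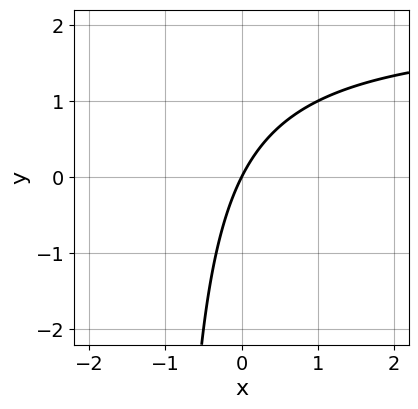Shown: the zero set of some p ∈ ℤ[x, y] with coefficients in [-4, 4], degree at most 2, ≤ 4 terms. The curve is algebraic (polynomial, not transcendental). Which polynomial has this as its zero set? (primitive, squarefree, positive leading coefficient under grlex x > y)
First, deg p = 2.
Next, observable constraints: one y-axis crossing is at y = 0; it crosses the x-axis at the gridline x = 0.
Finally, fitting integer coefficients to these (and the overall shape) gives p.

x*y - 2*x + y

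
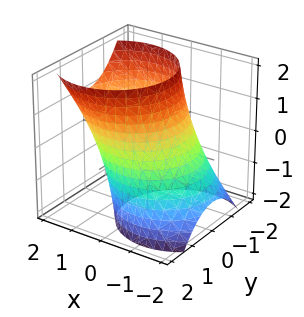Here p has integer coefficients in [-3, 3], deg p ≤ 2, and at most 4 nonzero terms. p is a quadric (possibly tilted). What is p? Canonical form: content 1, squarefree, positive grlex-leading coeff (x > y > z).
x^2 - x*z + y^2 - 2

deg p = 2. No degree-1 surface has this shape.
Observable constraints: the surface avoids every integer z-axis point in the box.
Fitting integer coefficients to these (and the overall shape) gives p.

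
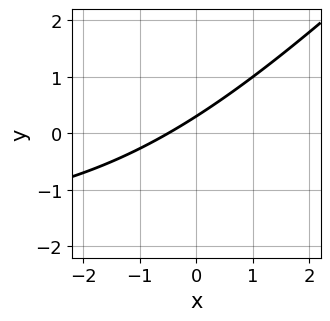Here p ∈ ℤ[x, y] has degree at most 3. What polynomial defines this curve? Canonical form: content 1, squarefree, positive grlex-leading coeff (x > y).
x*y - y^2 + 2*x - 3*y + 1

(a) deg p = 2.
(b) Putting this together gives p.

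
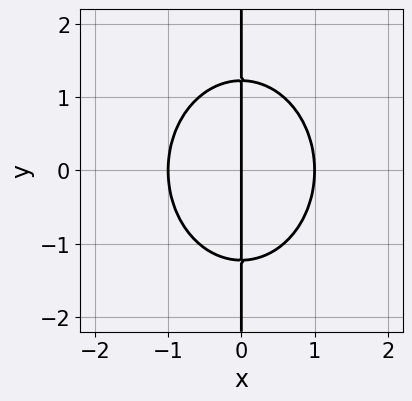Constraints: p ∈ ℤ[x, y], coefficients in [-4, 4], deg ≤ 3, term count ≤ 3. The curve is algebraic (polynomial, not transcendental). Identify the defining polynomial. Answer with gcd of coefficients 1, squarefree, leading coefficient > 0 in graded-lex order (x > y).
3*x^3 + 2*x*y^2 - 3*x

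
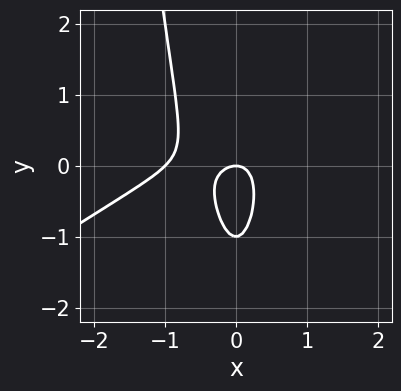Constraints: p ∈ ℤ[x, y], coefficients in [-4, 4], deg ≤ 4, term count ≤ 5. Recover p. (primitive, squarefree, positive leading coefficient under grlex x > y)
2*x^3 - 3*x^2*y + 2*x^2 + y^2 + y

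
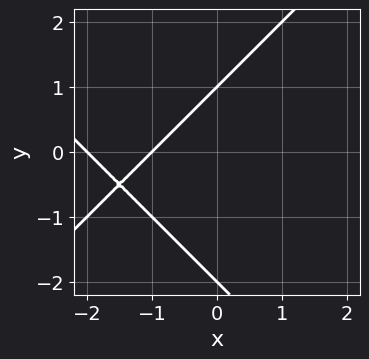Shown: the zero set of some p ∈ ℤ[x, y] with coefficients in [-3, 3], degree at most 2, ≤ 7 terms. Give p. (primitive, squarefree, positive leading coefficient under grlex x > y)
x^2 - y^2 + 3*x - y + 2

(a) The degree is 2 — a generic line meets the curve in up to 2 points.
(b) Observable constraints: the y-axis gridline crossings are at y ∈ {-2, 1}; the x-axis gridline crossings are at x ∈ {-2, -1}.
(c) Together with the visible shape, these determine p as stated.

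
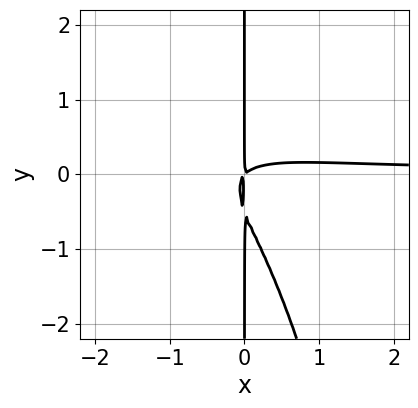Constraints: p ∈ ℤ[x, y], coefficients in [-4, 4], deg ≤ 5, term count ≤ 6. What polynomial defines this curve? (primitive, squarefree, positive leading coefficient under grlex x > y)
2*x^3*y + 3*x^2*y + 2*x*y^2 - x^2 + x*y

1. Degree: no degree-3 curve has this shape, so deg p = 4.
2. From the visible intercepts: every point of the y-axis in the box is on the curve.
3. Matching integer coefficients to the picture gives p.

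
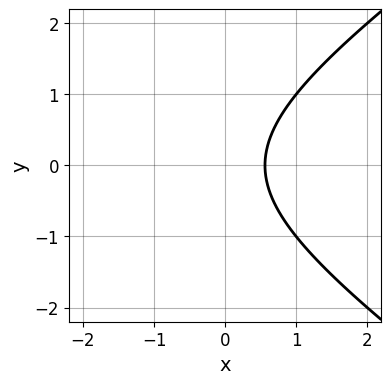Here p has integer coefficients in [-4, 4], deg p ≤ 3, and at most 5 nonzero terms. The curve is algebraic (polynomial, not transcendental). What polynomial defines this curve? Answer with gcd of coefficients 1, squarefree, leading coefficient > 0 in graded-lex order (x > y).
(a) Degree: no degree-1 curve has this shape, so deg p = 2.
(b) Symmetries: mirror symmetry y ↦ −y ⇒ only even powers of y.
(c) Observable constraints: it misses every integer gridline on the y-axis.
(d) The integer polynomial consistent with all of this is the stated p.

x^2 - 2*y^2 + 3*x - 2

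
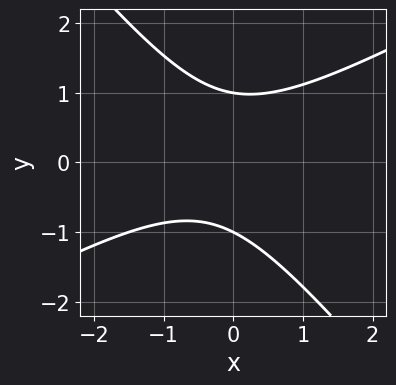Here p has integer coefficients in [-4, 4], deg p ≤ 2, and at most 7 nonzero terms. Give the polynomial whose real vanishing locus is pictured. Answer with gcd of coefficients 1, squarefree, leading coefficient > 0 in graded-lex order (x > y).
2*x^2 - 2*x*y - 3*y^2 + x + 3

The degree is 2 — the shape is more complex than any degree-1 curve.
Against the integer gridlines: no x-intercept at any integer in the box; among the integer gridlines, it crosses the y-axis at y ∈ {-1, 1}.
Fitting integer coefficients to these (and the overall shape) gives p.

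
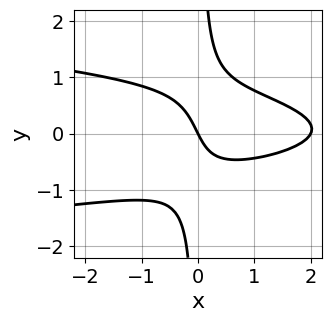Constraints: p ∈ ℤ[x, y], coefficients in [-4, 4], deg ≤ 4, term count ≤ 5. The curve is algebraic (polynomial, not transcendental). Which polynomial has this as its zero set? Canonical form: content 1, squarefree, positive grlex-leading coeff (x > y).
1. deg p = 3. No degree-2 curve has this shape.
2. Against the integer gridlines: among the integer gridlines, it crosses the x-axis at x ∈ {0, 2}; one y-axis crossing is at y = 0.
3. Putting this together gives p.

3*x*y^2 + x^2 - 2*x - y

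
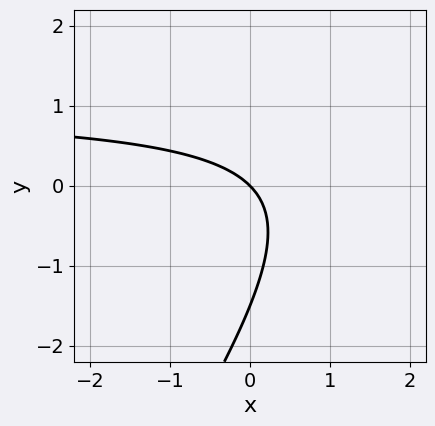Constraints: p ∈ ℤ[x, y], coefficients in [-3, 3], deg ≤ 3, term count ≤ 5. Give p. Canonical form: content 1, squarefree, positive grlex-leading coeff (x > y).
3*x*y - 2*y^2 - 3*x - 3*y

1. deg p = 2.
2. From the visible intercepts: one y-axis crossing is at y = 0; it crosses the x-axis at the gridline x = 0.
3. Solving for integer coefficients yields p as stated.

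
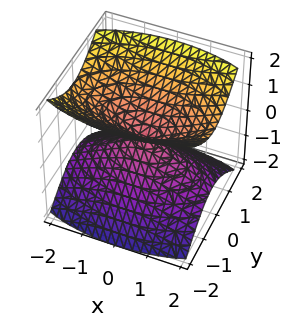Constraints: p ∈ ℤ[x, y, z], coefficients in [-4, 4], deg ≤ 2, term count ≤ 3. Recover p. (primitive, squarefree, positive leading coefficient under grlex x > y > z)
The picture has 2 separate pieces. Treating them together as one polynomial.
deg p = 2. A double cone through the origin; a quadric.
Symmetries: mirror symmetry y ↦ −y ⇒ only even powers of y; the z ↦ −z reflection is a symmetry, so z appears only in even powers; mirror symmetry x ↦ −x ⇒ only even powers of x.
From the axis intercepts and sections: it crosses the y-axis at the gridline y = 0; it crosses the x-axis at the gridline x = 0; it crosses the z-axis at the gridline z = 0.
The integer polynomial consistent with all of this is the stated p.

x^2 + 3*y^2 - 3*z^2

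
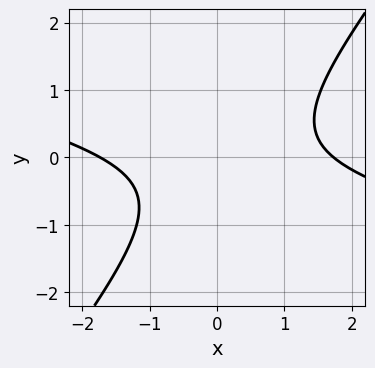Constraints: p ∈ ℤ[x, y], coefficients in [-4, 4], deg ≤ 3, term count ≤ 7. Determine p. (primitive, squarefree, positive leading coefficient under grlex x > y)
(a) The degree is 2 — no degree-1 curve has this shape.
(b) Checking where it meets the axes: no y-intercept at any integer in the box.
(c) Solving for integer coefficients yields p as stated.

x^2 + 3*x*y - 3*y^2 - y - 3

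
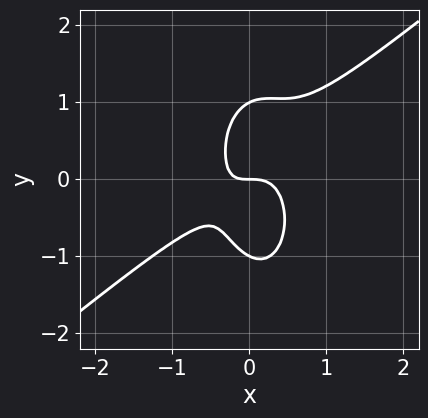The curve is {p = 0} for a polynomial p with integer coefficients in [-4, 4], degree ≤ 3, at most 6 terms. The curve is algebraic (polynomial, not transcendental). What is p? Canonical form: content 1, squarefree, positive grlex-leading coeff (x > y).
The degree is 3 — the shape is more complex than any degree-2 curve.
Checking where it meets the axes: among the integer gridlines, it crosses the y-axis at y ∈ {-1, 0, 1}; it meets the x-axis at x = 0 (among the integer gridlines).
Putting this together gives p.

3*x^3 - 3*x^2*y - y^3 + x*y + y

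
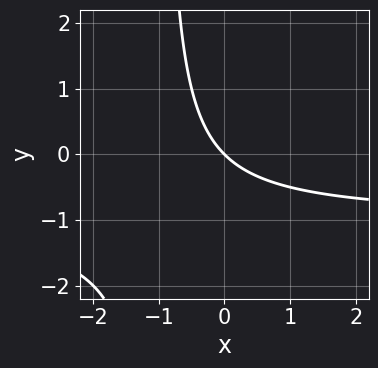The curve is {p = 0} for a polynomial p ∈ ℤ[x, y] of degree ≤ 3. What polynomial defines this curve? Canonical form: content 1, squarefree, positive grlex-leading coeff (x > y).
x*y + x + y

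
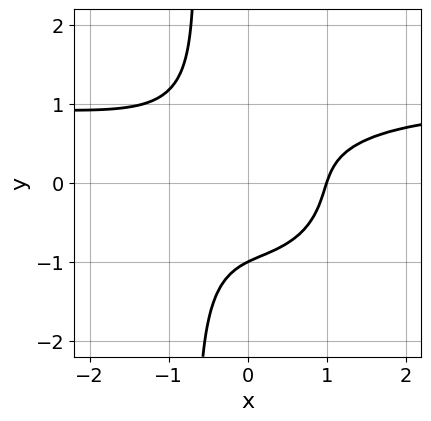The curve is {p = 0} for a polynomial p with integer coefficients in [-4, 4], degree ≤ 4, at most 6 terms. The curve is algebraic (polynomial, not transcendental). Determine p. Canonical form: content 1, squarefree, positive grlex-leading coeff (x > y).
deg p = 4. The shape is more complex than any degree-3 curve.
Against the integer gridlines: it crosses the x-axis at the gridline x = 1; one y-axis crossing is at y = -1.
Putting this together gives p.

2*x^3*y + 3*x*y^3 - 2*x^3 + 2*y^3 + 2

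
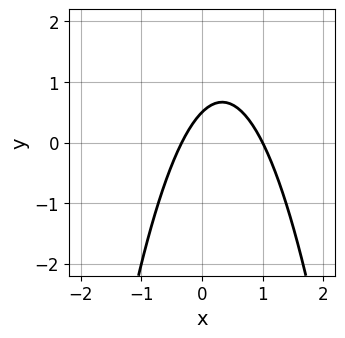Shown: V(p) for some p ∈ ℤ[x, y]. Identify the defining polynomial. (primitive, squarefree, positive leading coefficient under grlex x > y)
3*x^2 - 2*x + 2*y - 1

1. The degree is 2 — a generic line meets the curve in up to 2 points.
2. From the visible intercepts: it crosses the x-axis at the gridline x = 1.
3. Solving for integer coefficients yields p as stated.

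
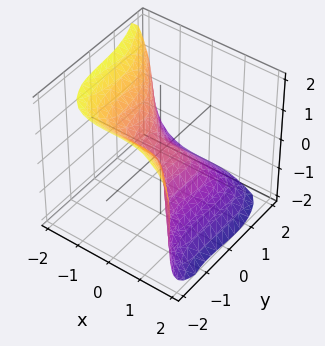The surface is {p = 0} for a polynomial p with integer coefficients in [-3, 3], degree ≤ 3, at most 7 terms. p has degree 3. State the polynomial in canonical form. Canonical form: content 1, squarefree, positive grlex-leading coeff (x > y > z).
3*x^3 + 2*y^3 + 2*z^3 + y*z + z

1. Degree: a generic line meets the surface in up to 3 points, so deg p = 3.
2. Observable constraints: it meets the y-axis at y = 0 (among the integer gridlines); it crosses the x-axis at the gridline x = 0; it crosses the z-axis at the gridline z = 0.
3. These observations pin down the coefficients.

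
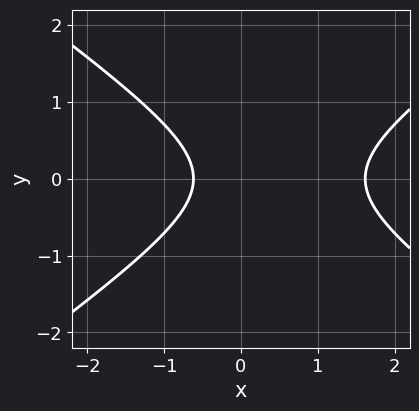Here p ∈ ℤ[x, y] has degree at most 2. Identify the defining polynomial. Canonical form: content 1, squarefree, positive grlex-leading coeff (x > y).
x^2 - 2*y^2 - x - 1

1. Degree: no degree-1 curve has this shape, so deg p = 2.
2. Symmetries: the y ↦ −y reflection is a symmetry, so y appears only in even powers.
3. From the visible intercepts: the curve avoids every integer y-axis point in the box.
4. Matching integer coefficients to the picture gives p.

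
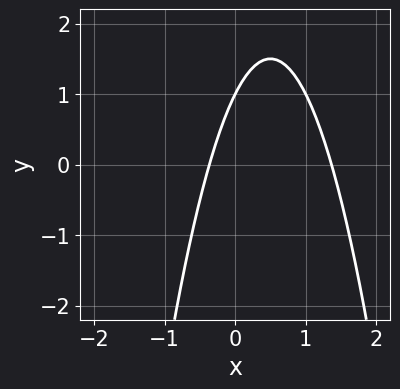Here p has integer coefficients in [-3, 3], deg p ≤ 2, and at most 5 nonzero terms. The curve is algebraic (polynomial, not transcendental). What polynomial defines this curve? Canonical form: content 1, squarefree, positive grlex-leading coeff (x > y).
2*x^2 - 2*x + y - 1

(a) deg p = 2.
(b) Reading off the gridlines: it crosses the y-axis at the gridline y = 1.
(c) Matching integer coefficients to the picture gives p.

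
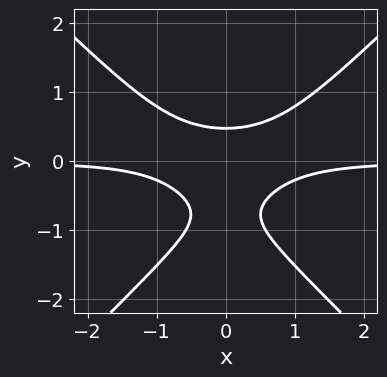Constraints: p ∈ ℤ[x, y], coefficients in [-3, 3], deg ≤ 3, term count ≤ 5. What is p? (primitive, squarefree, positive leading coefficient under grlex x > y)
deg p = 3.
Symmetries: the x ↦ −x reflection is a symmetry, so x appears only in even powers.
From the axis intercepts and sections: no x-intercept at any integer in the box.
Matching integer coefficients to the picture gives p.

3*x^2*y - 3*y^3 - 3*y^2 + 1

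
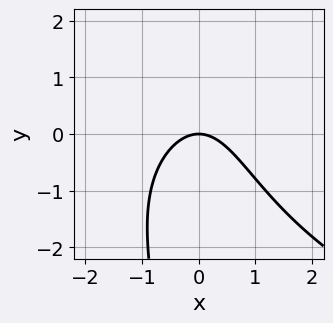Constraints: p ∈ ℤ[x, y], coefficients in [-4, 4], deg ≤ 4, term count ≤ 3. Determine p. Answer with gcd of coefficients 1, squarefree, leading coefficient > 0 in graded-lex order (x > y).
1. deg p = 3. A generic line meets the curve in up to 3 points.
2. Checking where it meets the axes: one x-axis crossing is at x = 0; one y-axis crossing is at y = 0.
3. These observations pin down the coefficients.

x*y^2 - 3*x^2 - 3*y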